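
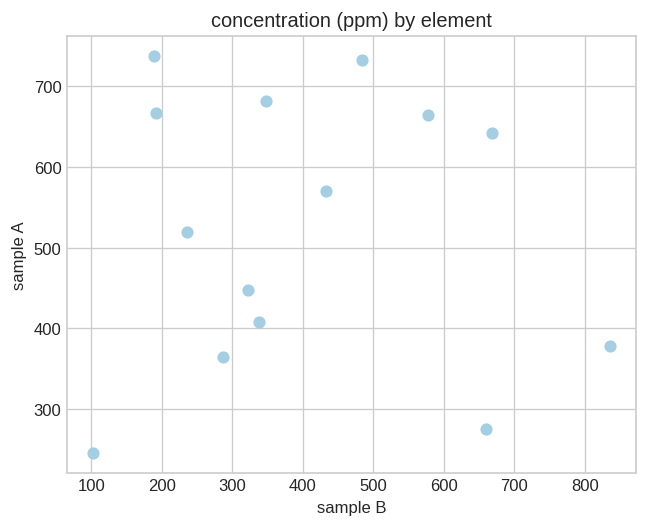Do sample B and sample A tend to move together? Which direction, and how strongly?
no clear correlation

Points are roughly uncorrelated; weak (|r| ≈ 0.0).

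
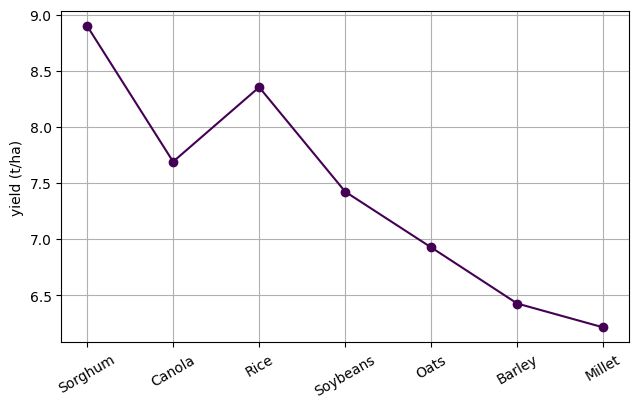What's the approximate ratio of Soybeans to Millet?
Soybeans ≈ 7.5, Millet ≈ 6.0; 7.5/6.0 ≈ 1.25.

≈ 1.25×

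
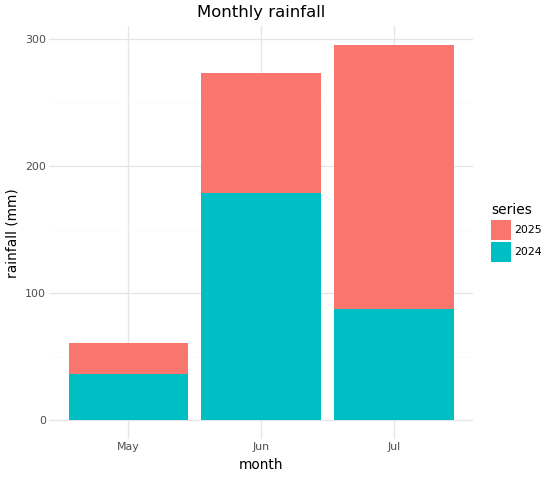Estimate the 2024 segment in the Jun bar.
2024 top ≈ 175, bottom ≈ 0; segment ≈ 175.

≈ 175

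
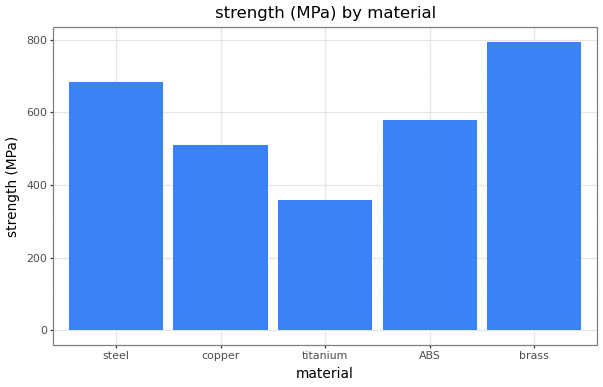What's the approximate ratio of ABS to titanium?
ABS ≈ 600, titanium ≈ 400; 600/400 ≈ 1.5.

≈ 1.5×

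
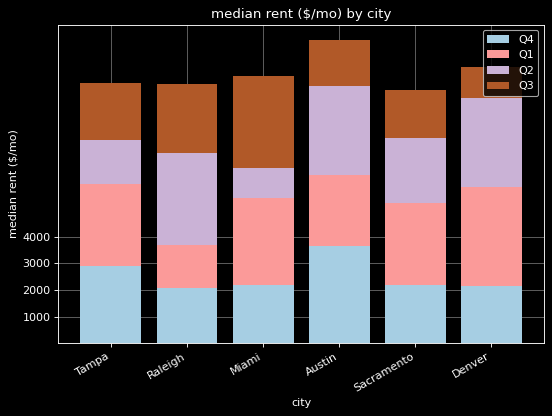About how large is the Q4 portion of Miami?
≈ 2000

Q4 top ≈ 2000, bottom ≈ 0; segment ≈ 2000.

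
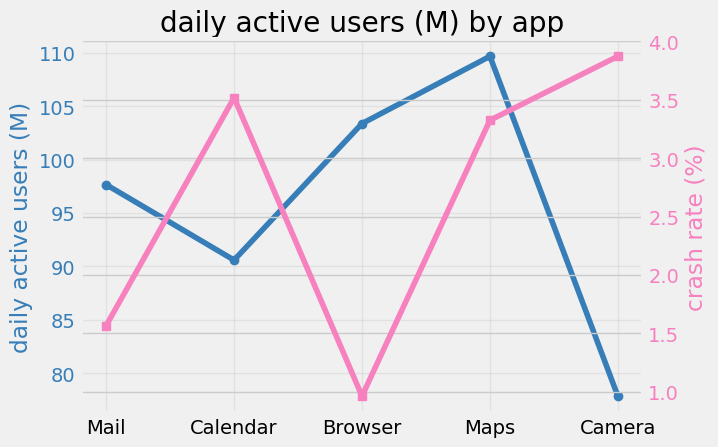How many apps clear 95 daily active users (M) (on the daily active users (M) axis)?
Above 95: Mail, Browser, Maps.

3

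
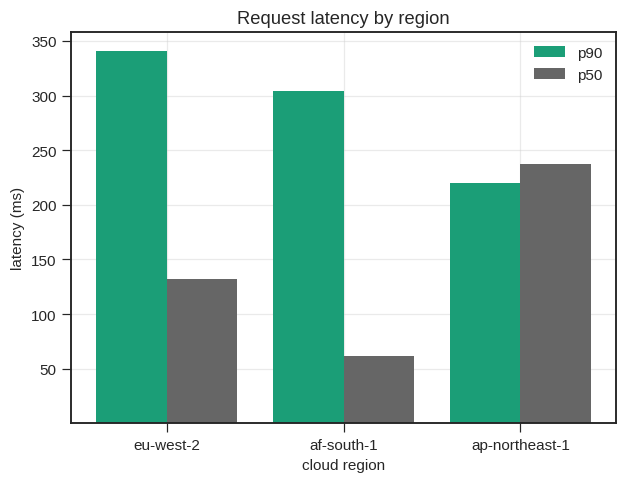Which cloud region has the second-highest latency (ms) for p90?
af-south-1

Top 3 for p90: eu-west-2 ≈ 350, af-south-1 ≈ 300, ap-northeast-1 ≈ 200.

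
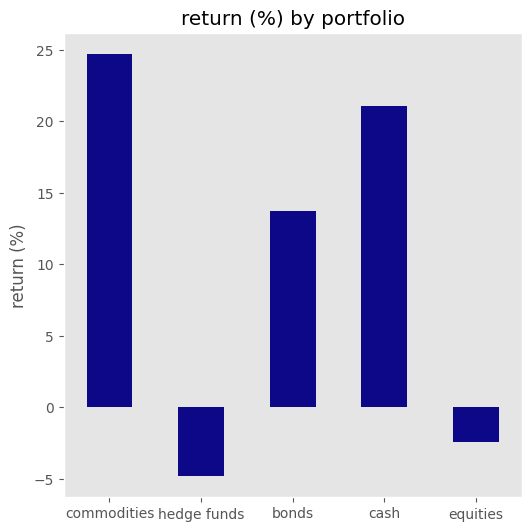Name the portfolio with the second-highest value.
cash

Top 3: commodities ≈ 25, cash ≈ 20, bonds ≈ 15.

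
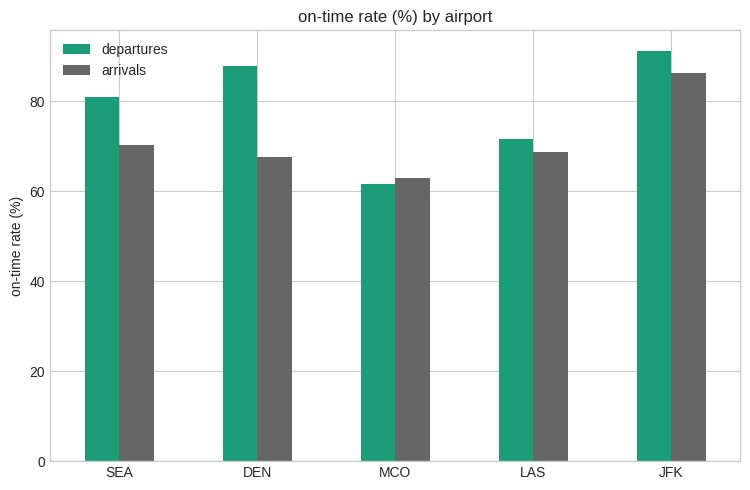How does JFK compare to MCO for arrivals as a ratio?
JFK ≈ 90, MCO ≈ 60; 90/60 ≈ 1.5.

≈ 1.5×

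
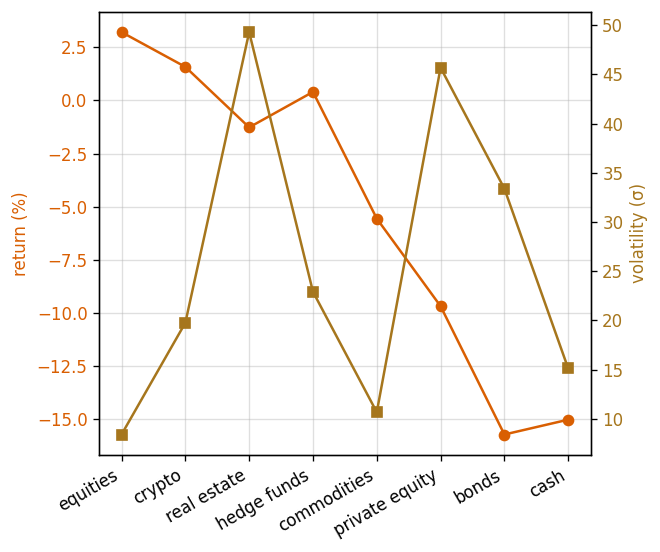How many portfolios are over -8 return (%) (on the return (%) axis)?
5

Above -8: equities, crypto, real estate, hedge funds, commodities.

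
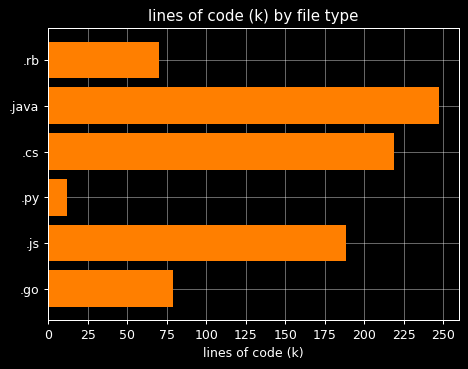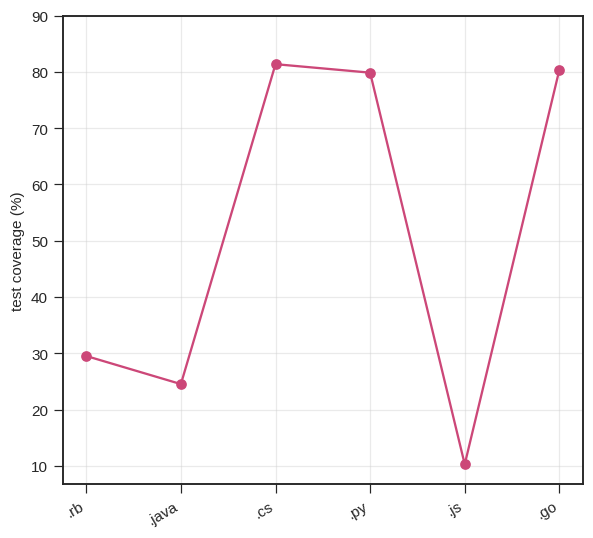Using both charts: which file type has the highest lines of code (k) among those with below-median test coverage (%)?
.java

Chart 2 median test coverage (%) ≈ 50; below-median file types: .rb, .java, .js. Among those, .java has the highest lines of code (k) (≈ 250).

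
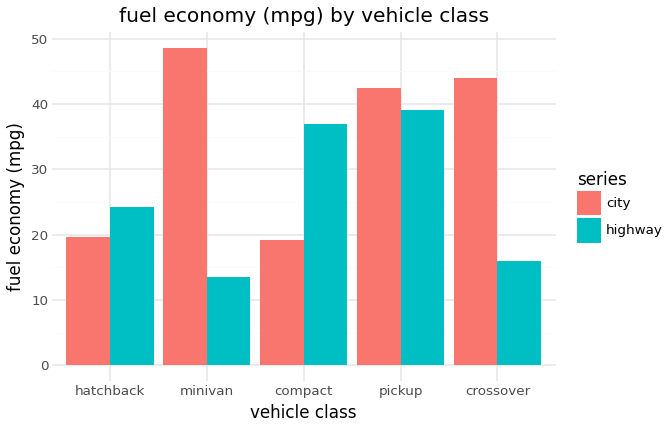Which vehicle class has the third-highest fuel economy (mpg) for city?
pickup

Top 4 for city: minivan ≈ 50, crossover ≈ 45, pickup ≈ 40, hatchback ≈ 20.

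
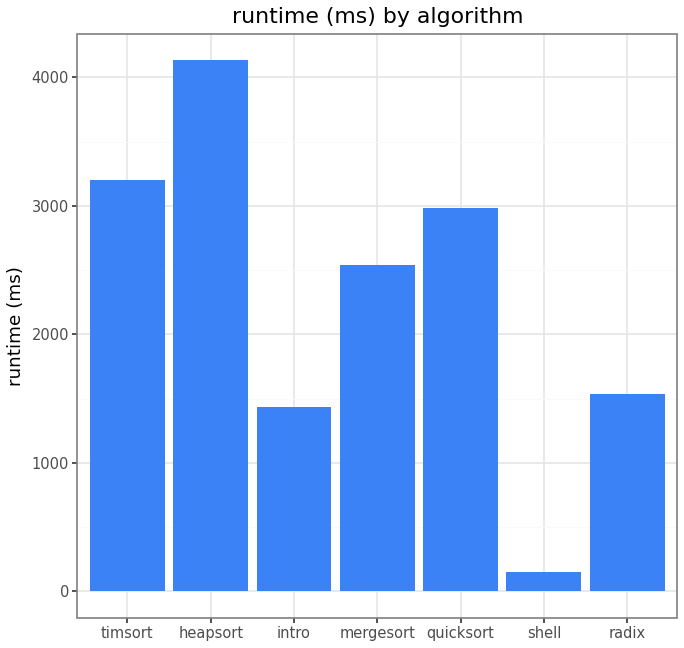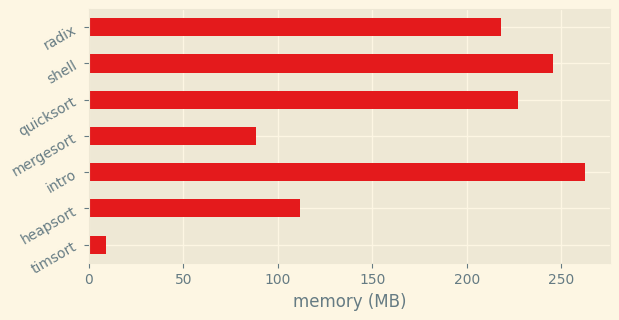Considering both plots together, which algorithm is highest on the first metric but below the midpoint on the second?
Chart 2 median memory (MB) ≈ 225; below-median algorithms: timsort, heapsort, mergesort. Among those, heapsort has the highest runtime (ms) (≈ 4000).

heapsort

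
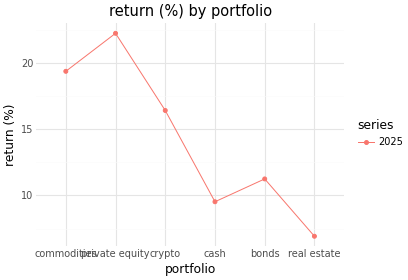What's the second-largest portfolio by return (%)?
Top 3: private equity ≈ 22, commodities ≈ 20, crypto ≈ 16.

commodities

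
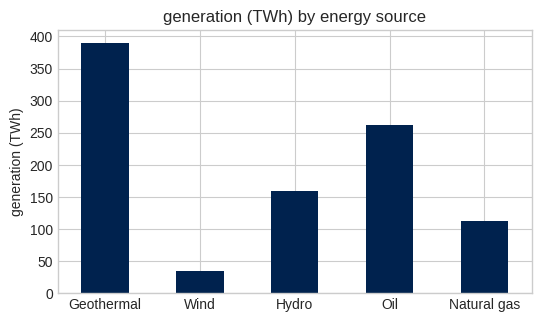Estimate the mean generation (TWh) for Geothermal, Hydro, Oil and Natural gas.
(400 + 150 + 250 + 100) / 4 ≈ 225.

≈ 225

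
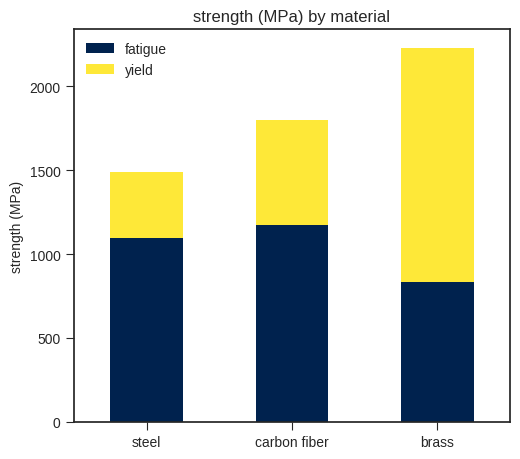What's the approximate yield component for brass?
yield top ≈ 2200, bottom ≈ 800; segment ≈ 1400.

≈ 1400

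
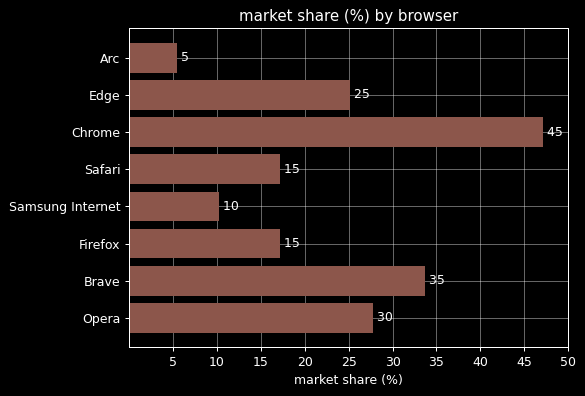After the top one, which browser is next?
Top 3: Chrome ≈ 45, Brave ≈ 35, Opera ≈ 30.

Brave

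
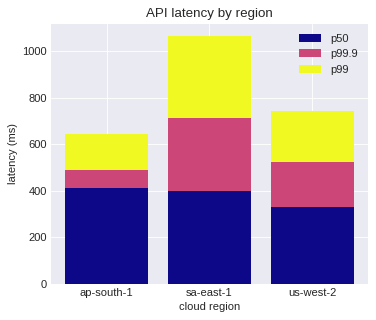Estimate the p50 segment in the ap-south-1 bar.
≈ 400

p50 top ≈ 400, bottom ≈ 0; segment ≈ 400.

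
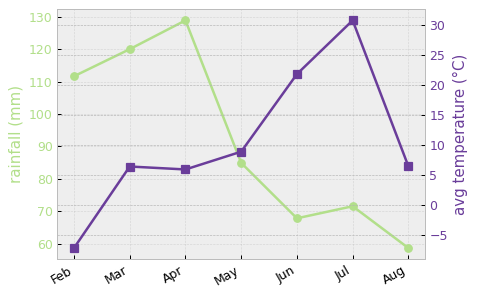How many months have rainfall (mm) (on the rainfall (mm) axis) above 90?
3

Above 90: Feb, Mar, Apr.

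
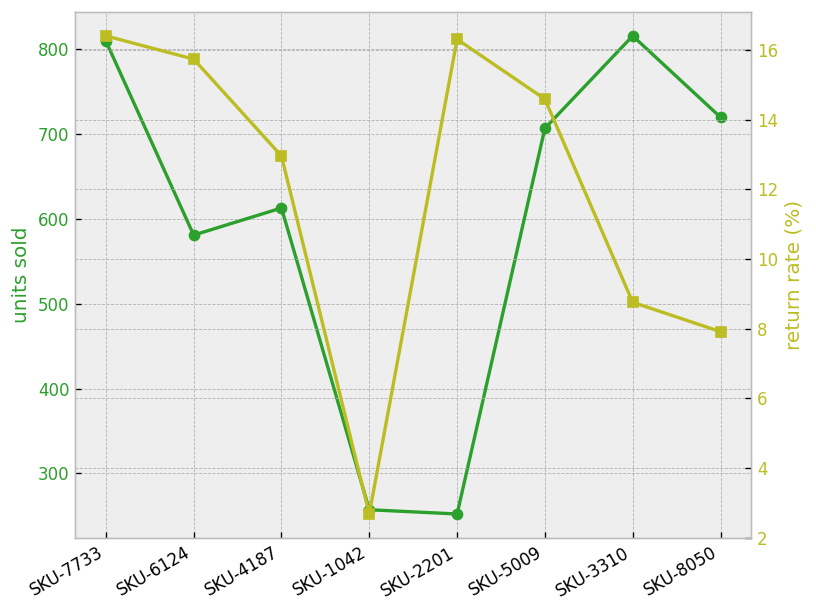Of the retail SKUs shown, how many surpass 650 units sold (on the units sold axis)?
4

Above 650: SKU-7733, SKU-5009, SKU-3310, SKU-8050.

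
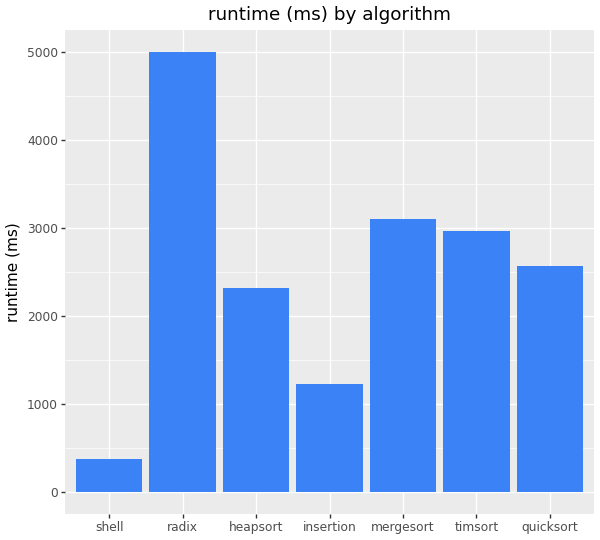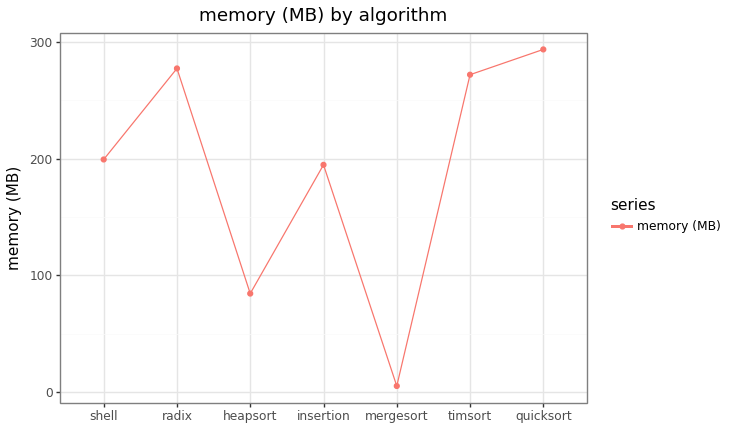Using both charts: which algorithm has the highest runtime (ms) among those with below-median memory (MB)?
mergesort

Chart 2 median memory (MB) ≈ 200; below-median algorithms: heapsort, insertion, mergesort. Among those, mergesort has the highest runtime (ms) (≈ 3000).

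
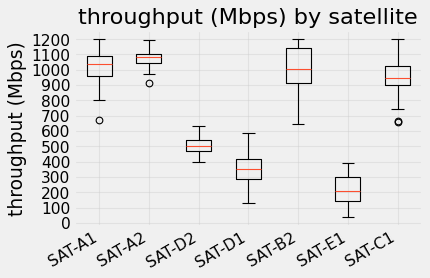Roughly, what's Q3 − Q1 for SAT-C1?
≈ 100

Q3 ≈ 1000, Q1 ≈ 900; IQR ≈ 100.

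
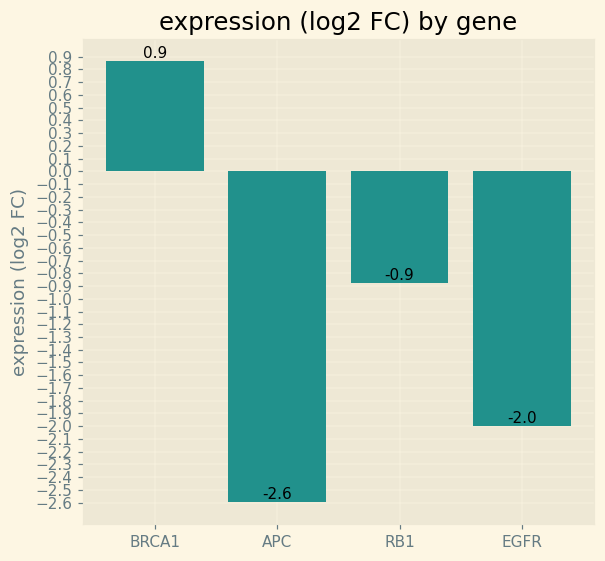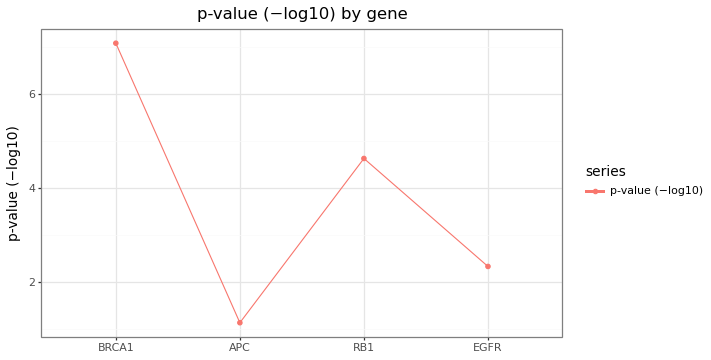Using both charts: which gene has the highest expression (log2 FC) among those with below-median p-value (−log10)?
EGFR

Chart 2 median p-value (−log10) ≈ 3; below-median genes: APC, EGFR. Among those, EGFR has the highest expression (log2 FC) (≈ -2).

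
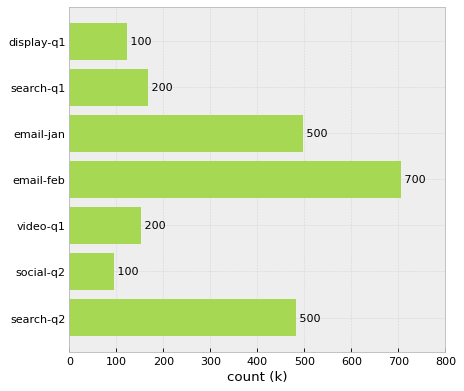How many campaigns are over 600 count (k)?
Above 600: email-feb.

1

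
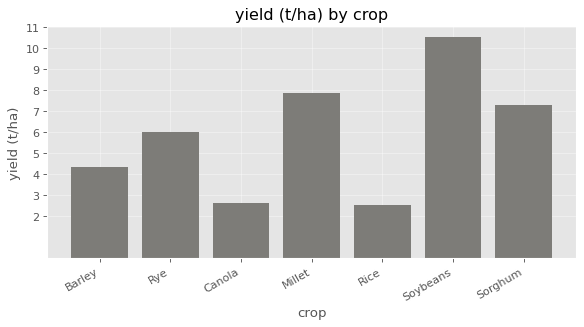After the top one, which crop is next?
Top 3: Soybeans ≈ 11, Millet ≈ 8, Sorghum ≈ 7.

Millet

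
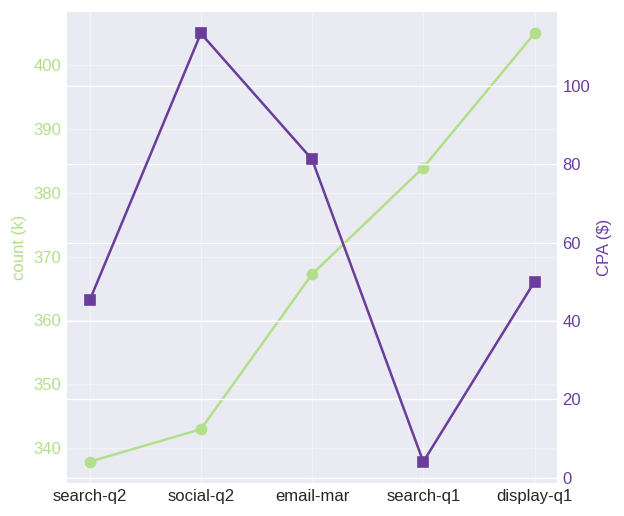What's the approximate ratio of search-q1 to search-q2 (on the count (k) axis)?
≈ 1.12×

search-q1 ≈ 380, search-q2 ≈ 340; 380/340 ≈ 1.12.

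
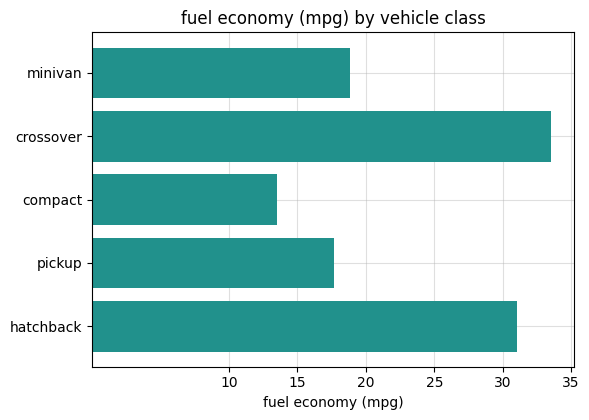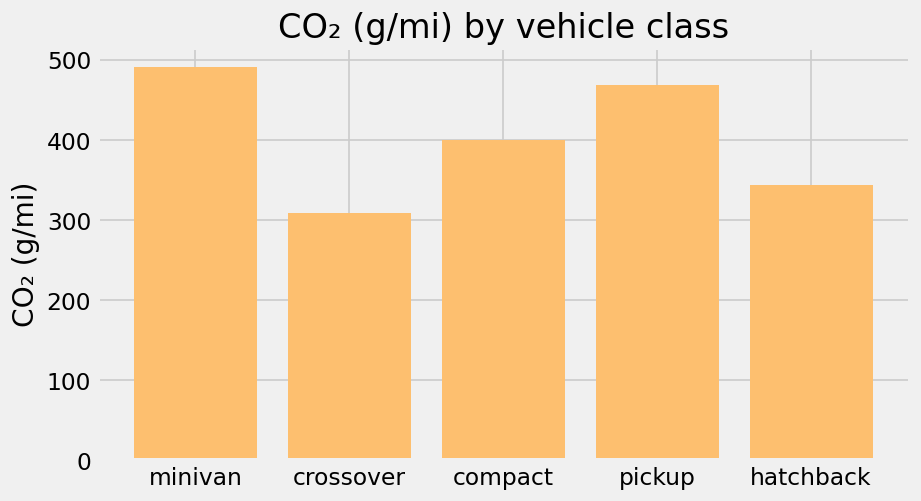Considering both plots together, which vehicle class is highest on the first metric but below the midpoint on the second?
Chart 2 median CO₂ (g/mi) ≈ 400; below-median vehicle classes: crossover, hatchback. Among those, crossover has the highest fuel economy (mpg) (≈ 35).

crossover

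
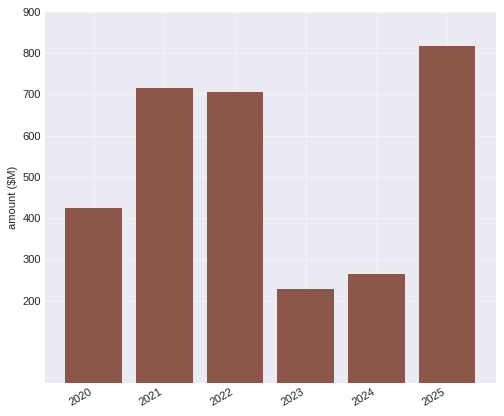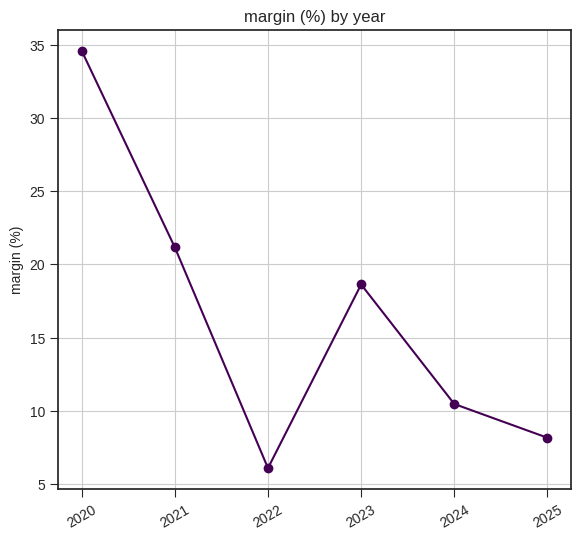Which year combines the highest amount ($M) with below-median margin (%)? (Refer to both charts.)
2025

Chart 2 median margin (%) ≈ 15; below-median years: 2022, 2024, 2025. Among those, 2025 has the highest amount ($M) (≈ 800).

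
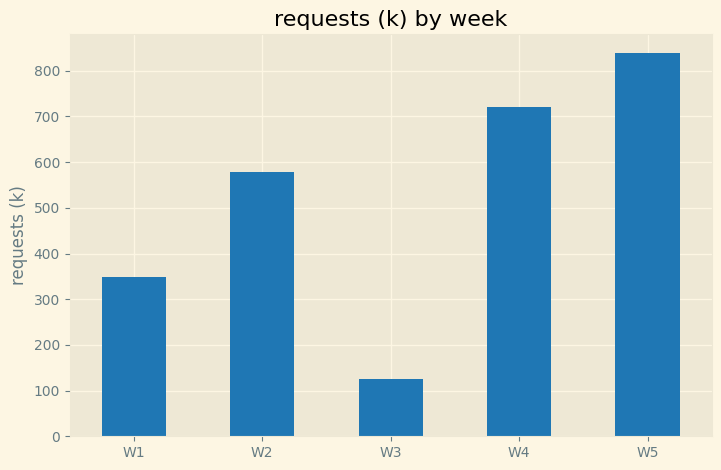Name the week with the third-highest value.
Top 4: W5 ≈ 800, W4 ≈ 700, W2 ≈ 600, W1 ≈ 300.

W2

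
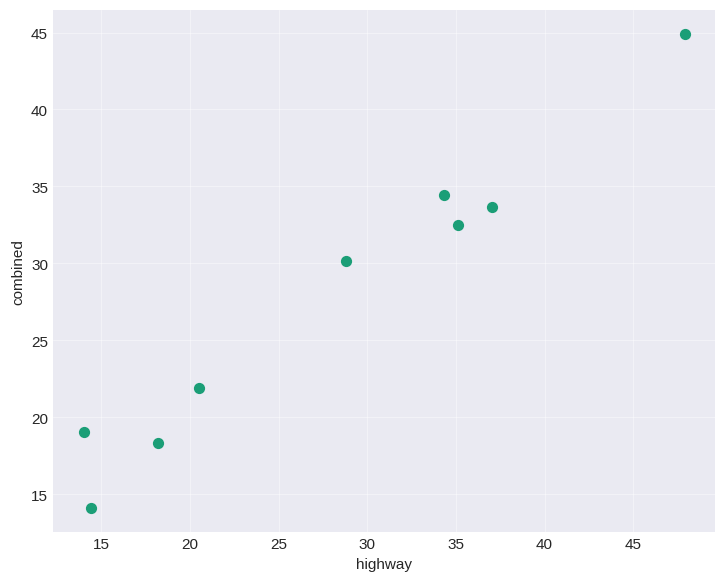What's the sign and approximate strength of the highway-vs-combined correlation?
positive, strong

Points are positively correlated; strong (|r| ≈ 1.0).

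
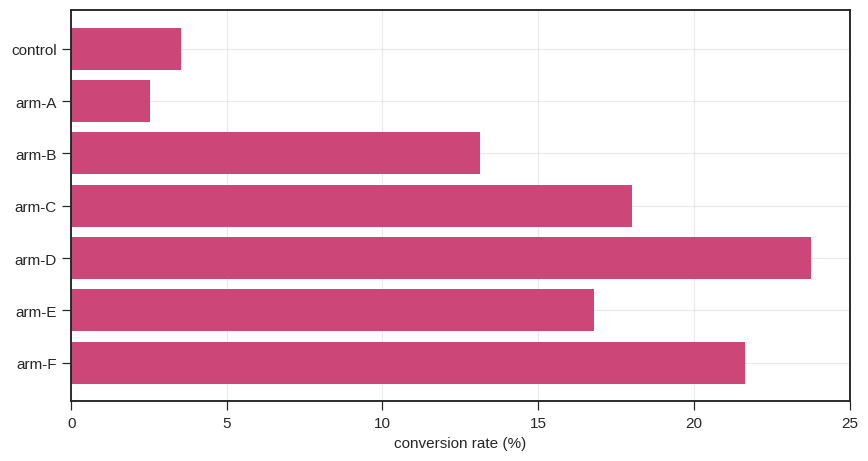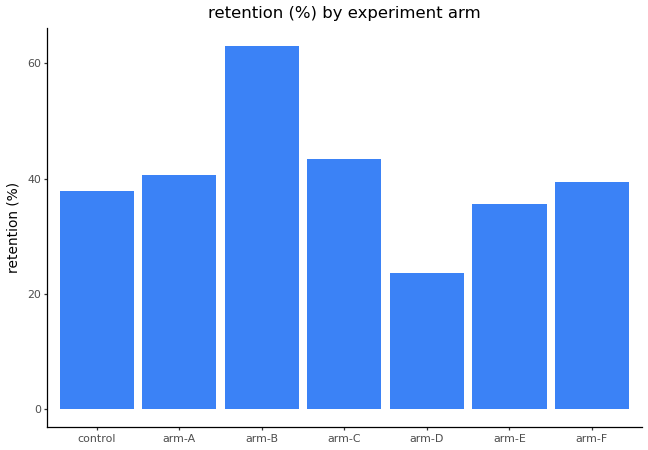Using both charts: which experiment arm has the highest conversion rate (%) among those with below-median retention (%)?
arm-D

Chart 2 median retention (%) ≈ 40; below-median experiment arms: control, arm-D, arm-E. Among those, arm-D has the highest conversion rate (%) (≈ 25).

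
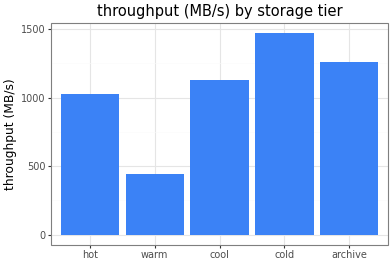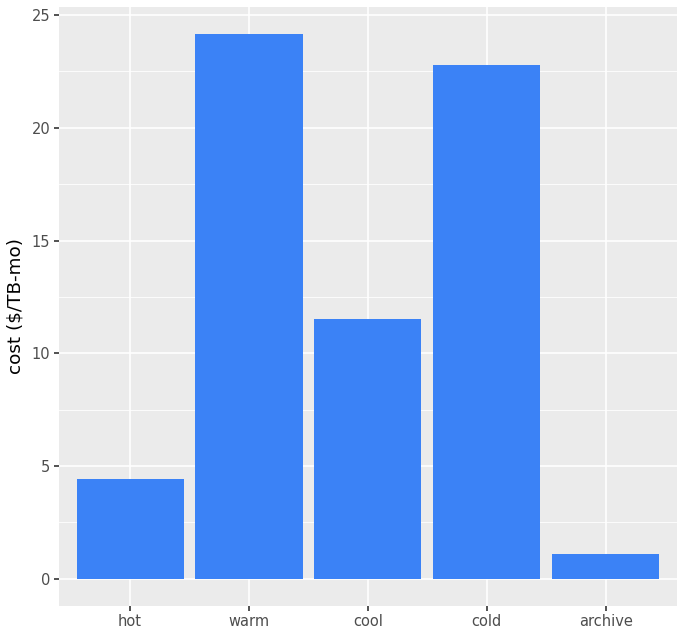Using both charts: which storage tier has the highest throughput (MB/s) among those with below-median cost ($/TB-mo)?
Chart 2 median cost ($/TB-mo) ≈ 10; below-median storage tiers: hot, archive. Among those, archive has the highest throughput (MB/s) (≈ 1200).

archive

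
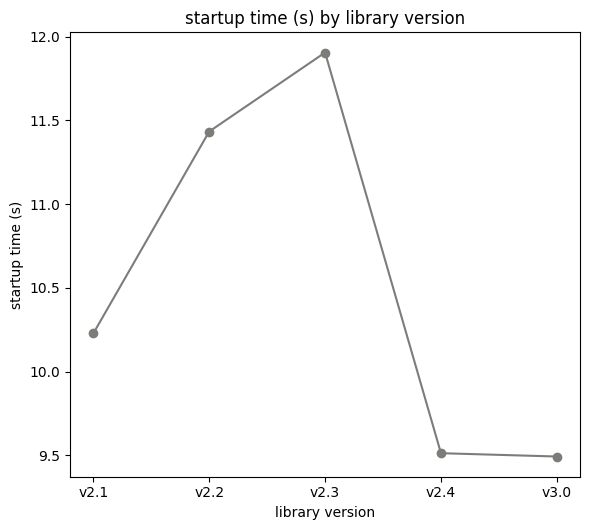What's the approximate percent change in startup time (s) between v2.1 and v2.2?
≈ +15%

v2.1 ≈ 10.0, v2.2 ≈ 11.5; (11.5 − 10.0) / 10.0 ≈ +15%.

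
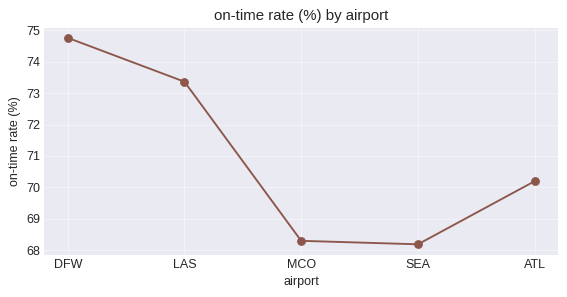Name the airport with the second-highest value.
Top 3: DFW ≈ 75, LAS ≈ 73, ATL ≈ 70.

LAS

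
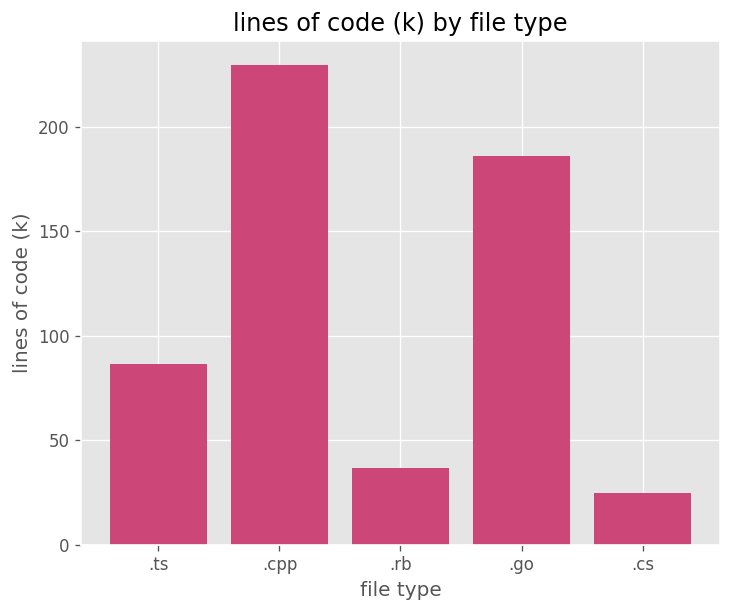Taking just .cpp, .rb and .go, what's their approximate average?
≈ 147

(220 + 40 + 180) / 3 ≈ 147.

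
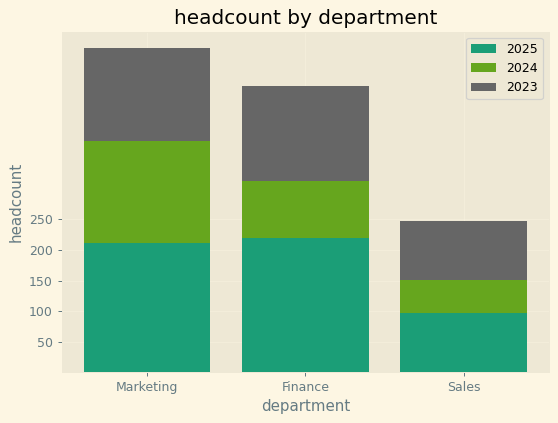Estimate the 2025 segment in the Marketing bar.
2025 top ≈ 200, bottom ≈ 0; segment ≈ 200.

≈ 200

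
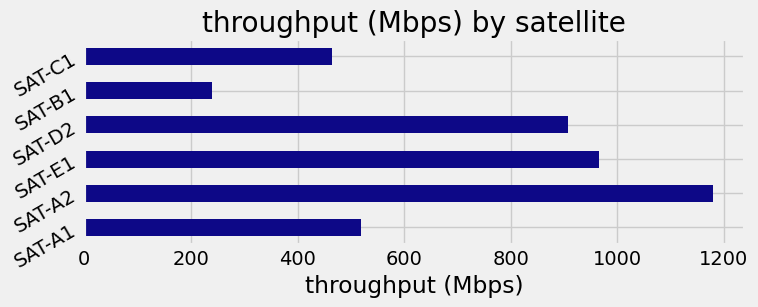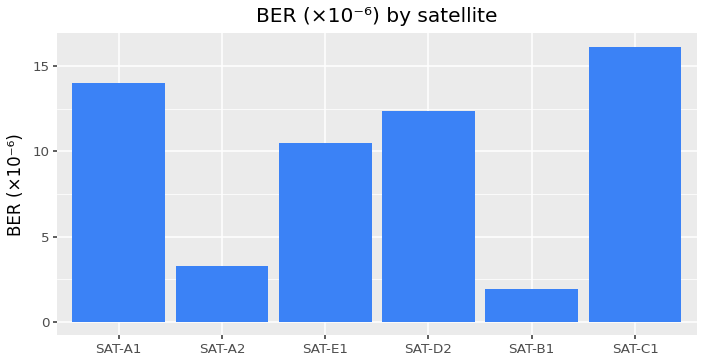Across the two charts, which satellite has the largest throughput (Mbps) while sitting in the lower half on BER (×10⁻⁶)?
SAT-A2

Chart 2 median BER (×10⁻⁶) ≈ 12; below-median satellites: SAT-A2, SAT-E1, SAT-B1. Among those, SAT-A2 has the highest throughput (Mbps) (≈ 1200).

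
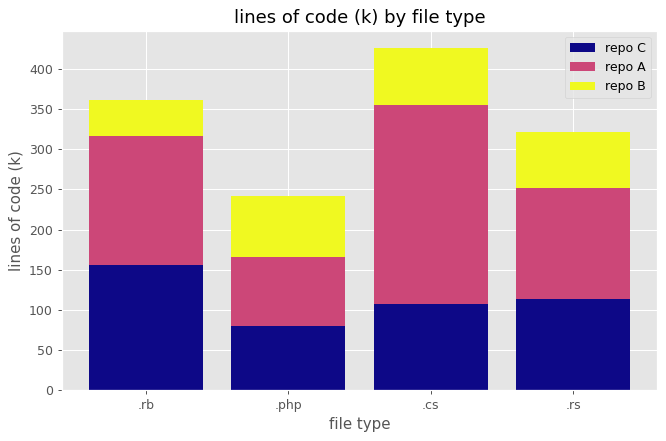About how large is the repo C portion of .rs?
repo C top ≈ 100, bottom ≈ 0; segment ≈ 100.

≈ 100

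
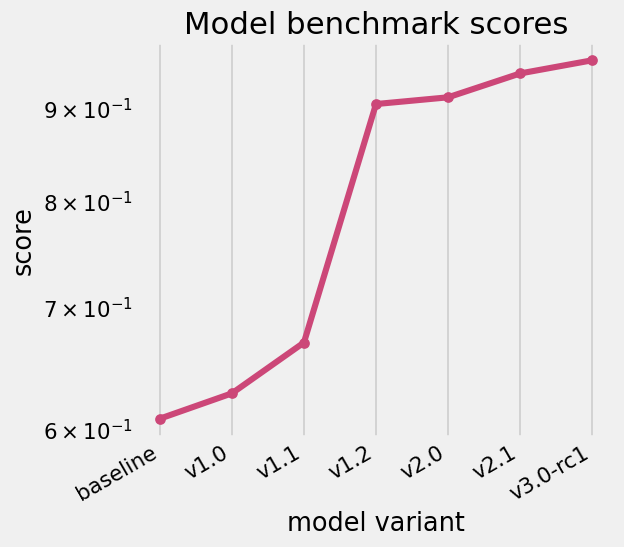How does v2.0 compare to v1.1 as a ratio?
≈ 1.38×

v2.0 ≈ 0.90, v1.1 ≈ 0.65; 0.90/0.65 ≈ 1.38.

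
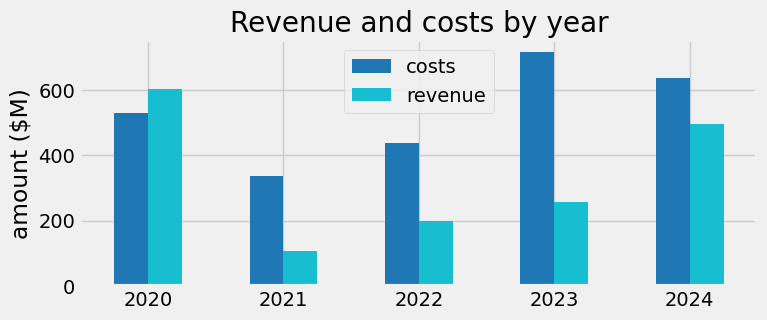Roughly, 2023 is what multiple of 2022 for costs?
≈ 1.75×

2023 ≈ 700, 2022 ≈ 400; 700/400 ≈ 1.75.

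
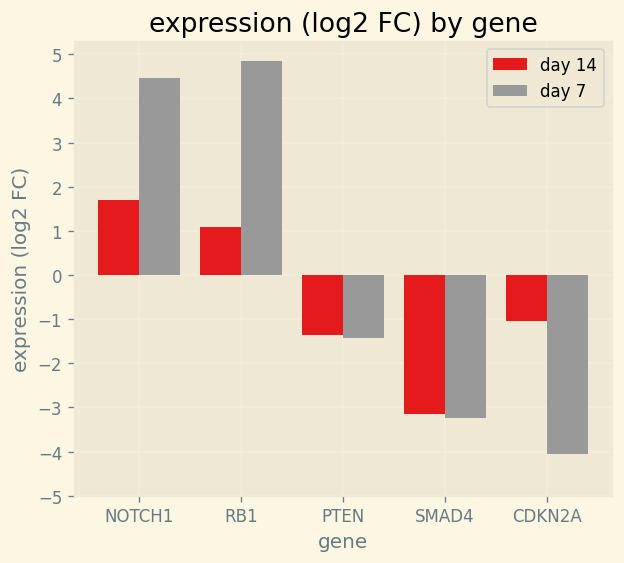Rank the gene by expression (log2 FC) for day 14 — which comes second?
RB1

Top 3 for day 14: NOTCH1 ≈ 2, RB1 ≈ 1, CDKN2A ≈ -1.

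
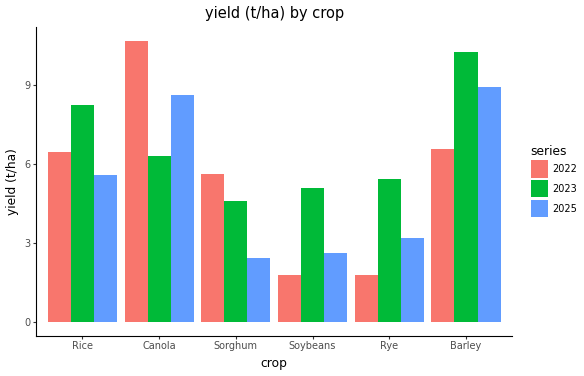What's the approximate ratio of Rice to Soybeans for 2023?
≈ 1.6×

Rice ≈ 8, Soybeans ≈ 5; 8/5 ≈ 1.6.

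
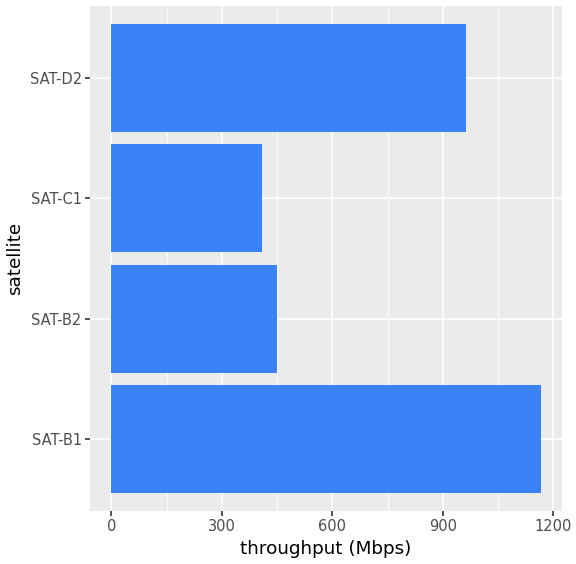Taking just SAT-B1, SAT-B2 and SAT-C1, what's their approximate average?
≈ 667

(1200 + 400 + 400) / 3 ≈ 667.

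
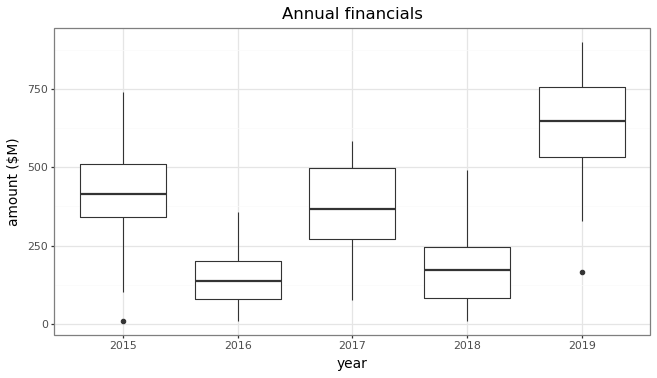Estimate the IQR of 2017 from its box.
Q3 ≈ 500, Q1 ≈ 250; IQR ≈ 250.

≈ 250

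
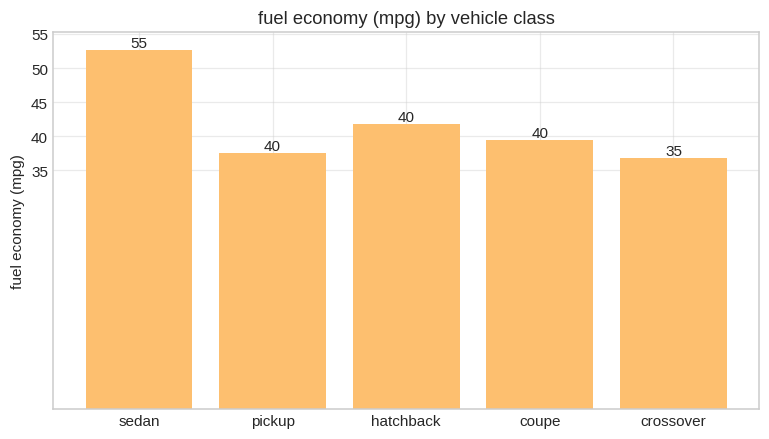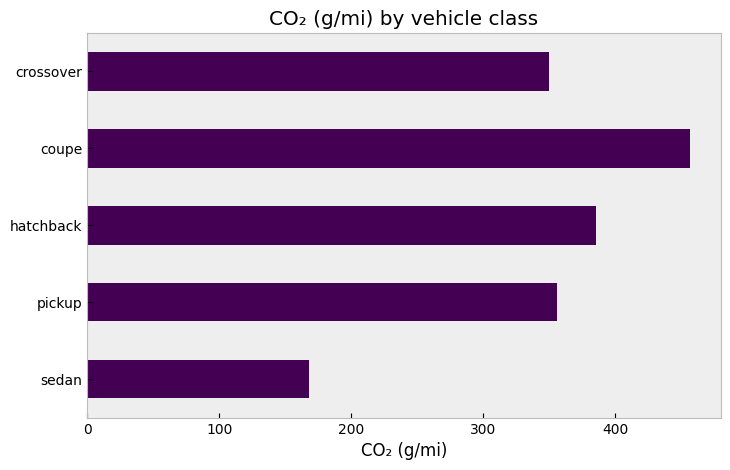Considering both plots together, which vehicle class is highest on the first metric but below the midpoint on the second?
sedan

Chart 2 median CO₂ (g/mi) ≈ 350; below-median vehicle classes: sedan, crossover. Among those, sedan has the highest fuel economy (mpg) (≈ 55).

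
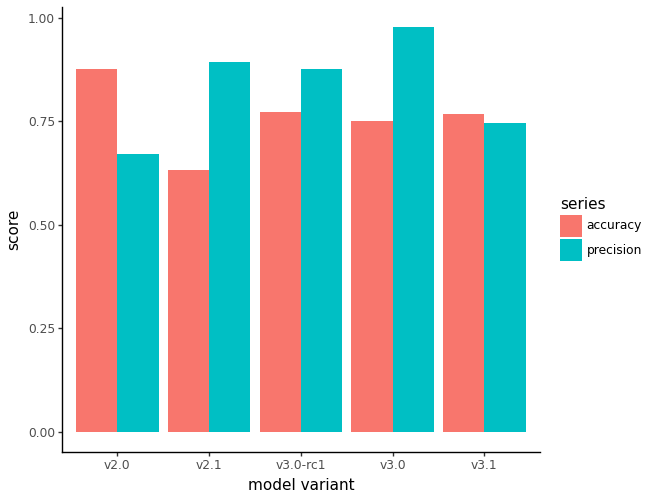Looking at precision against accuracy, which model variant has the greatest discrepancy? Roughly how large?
v2.1: precision ≈ 0.9, accuracy ≈ 0.6 → gap ≈ 0.3. Next-largest (v3.0) is only ≈ 0.2.

v2.1, ≈ 0.3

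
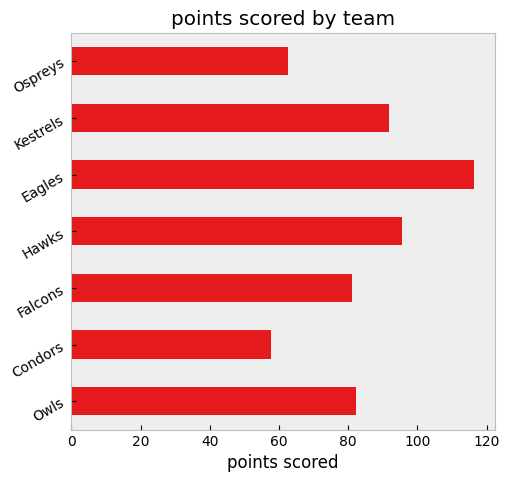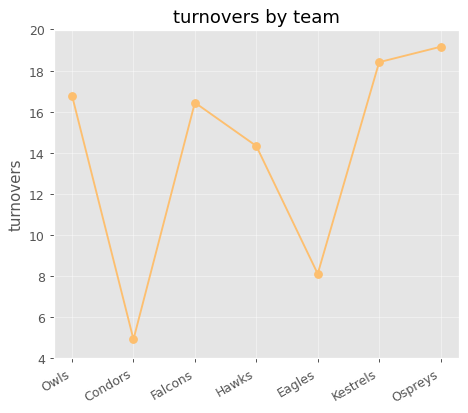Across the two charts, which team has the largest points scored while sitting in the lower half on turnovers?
Chart 2 median turnovers ≈ 16; below-median teams: Condors, Hawks, Eagles. Among those, Eagles has the highest points scored (≈ 120).

Eagles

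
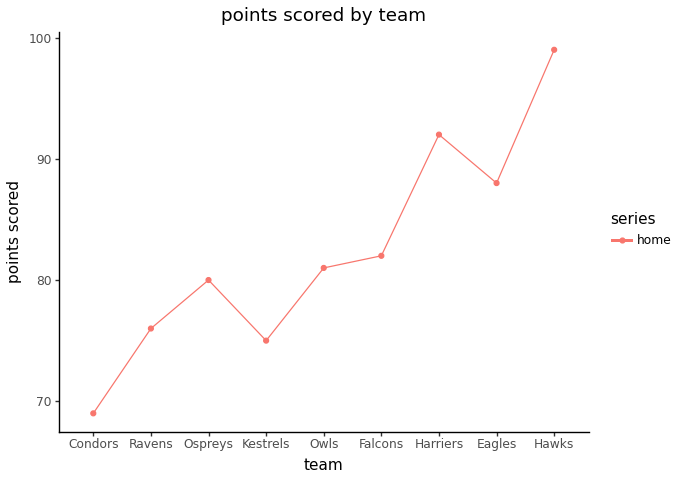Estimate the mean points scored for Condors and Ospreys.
≈ 75

(70 + 80) / 2 ≈ 75.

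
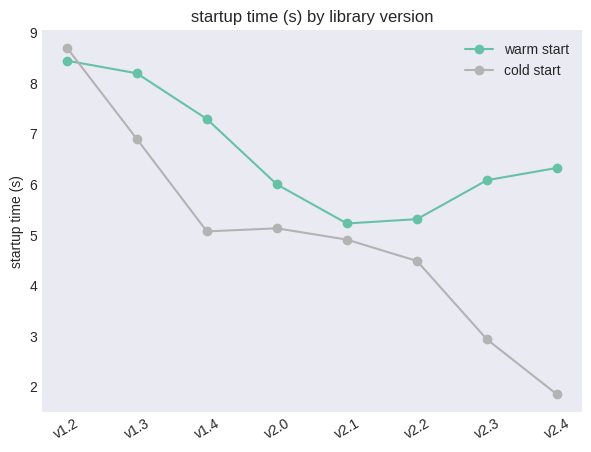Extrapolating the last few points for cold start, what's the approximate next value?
Last three: 4, 3, 2 → slope ≈ -1/step → next ≈ 1.

≈ 1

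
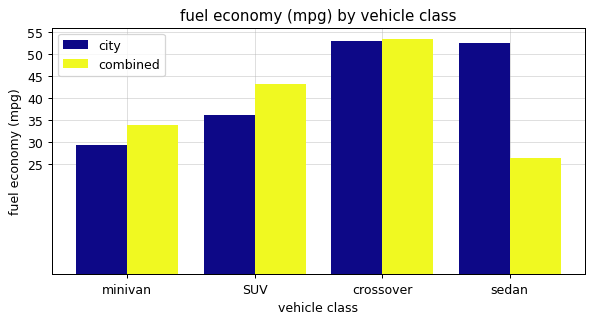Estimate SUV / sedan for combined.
≈ 1.8×

SUV ≈ 45, sedan ≈ 25; 45/25 ≈ 1.8.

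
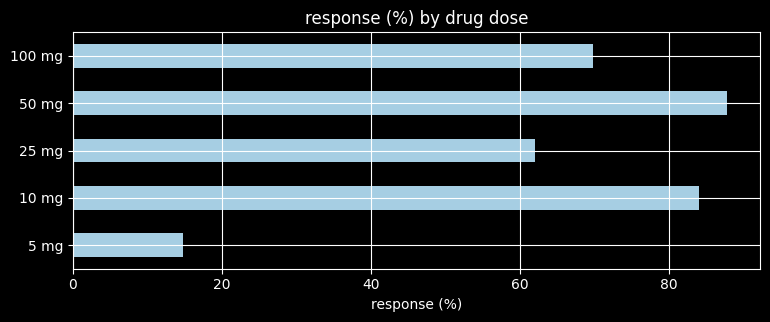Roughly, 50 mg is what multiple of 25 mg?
≈ 1.5×

50 mg ≈ 90, 25 mg ≈ 60; 90/60 ≈ 1.5.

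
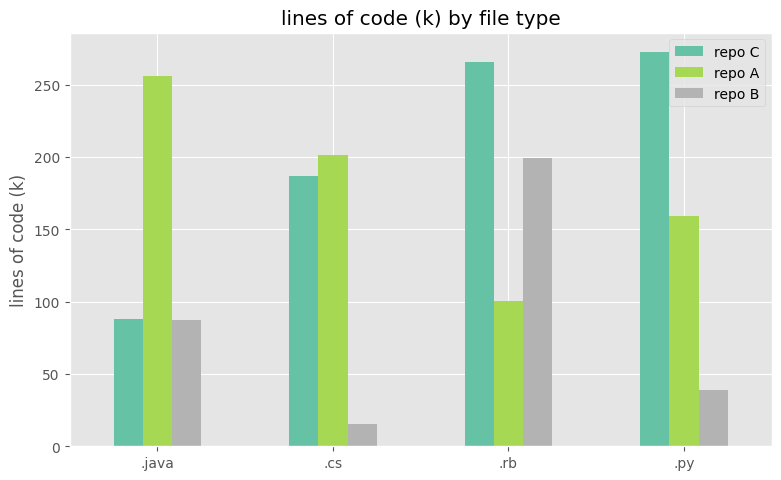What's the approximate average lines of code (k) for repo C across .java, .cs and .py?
(100 + 175 + 275) / 3 ≈ 183.

≈ 183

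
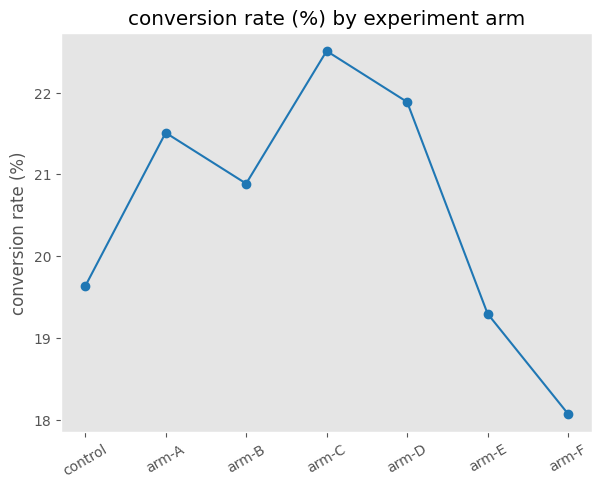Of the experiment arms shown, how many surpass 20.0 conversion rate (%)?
4

Above 20.0: arm-A, arm-B, arm-C, arm-D.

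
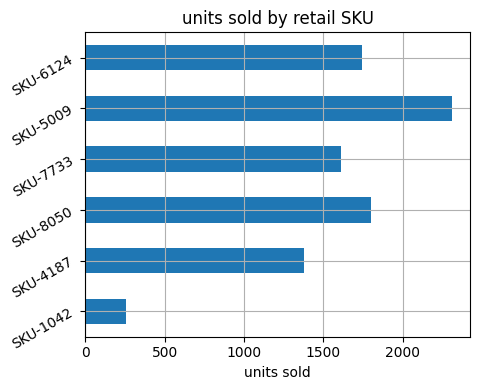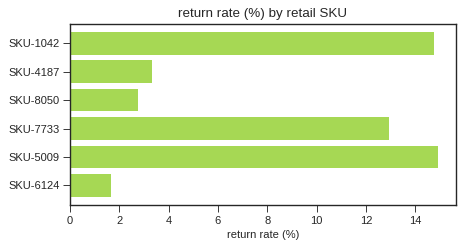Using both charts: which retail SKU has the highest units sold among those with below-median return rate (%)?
Chart 2 median return rate (%) ≈ 8; below-median retail SKUs: SKU-4187, SKU-8050, SKU-6124. Among those, SKU-8050 has the highest units sold (≈ 2000).

SKU-8050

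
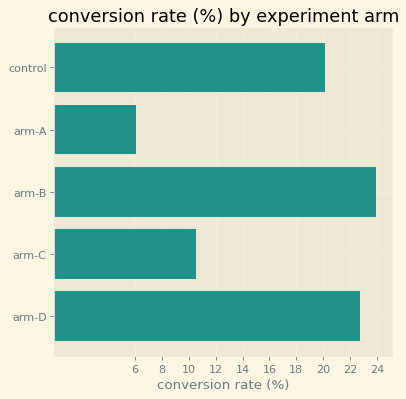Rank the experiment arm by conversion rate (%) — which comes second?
arm-D

Top 3: arm-B ≈ 24, arm-D ≈ 22, control ≈ 20.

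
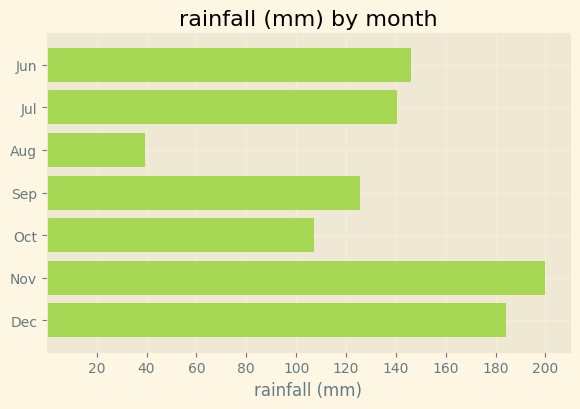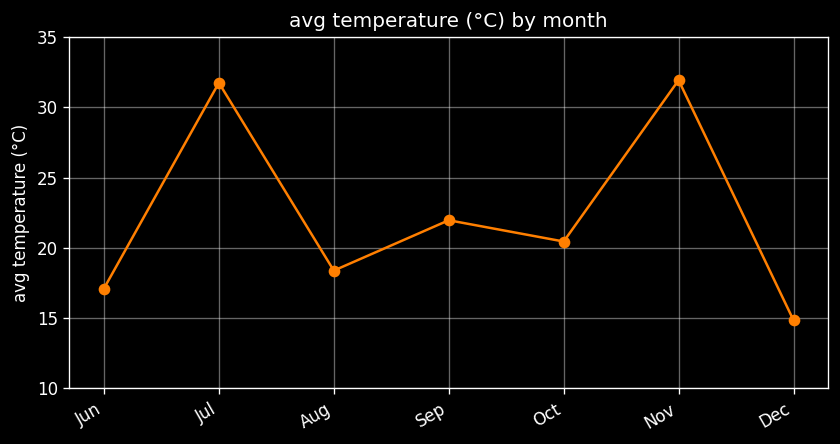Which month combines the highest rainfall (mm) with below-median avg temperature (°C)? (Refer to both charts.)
Dec

Chart 2 median avg temperature (°C) ≈ 20; below-median months: Jun, Aug, Dec. Among those, Dec has the highest rainfall (mm) (≈ 180).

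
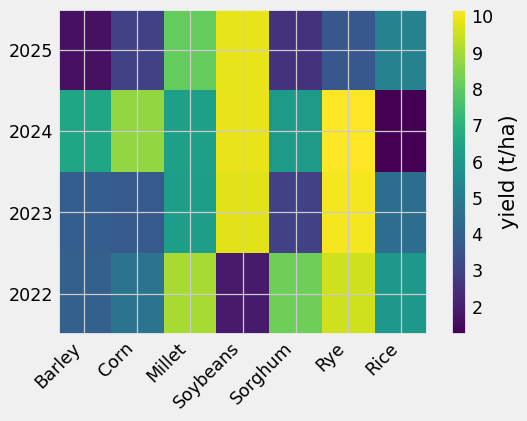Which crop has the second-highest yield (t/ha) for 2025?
Millet

Top 3 for 2025: Soybeans ≈ 10, Millet ≈ 8, Rice ≈ 5.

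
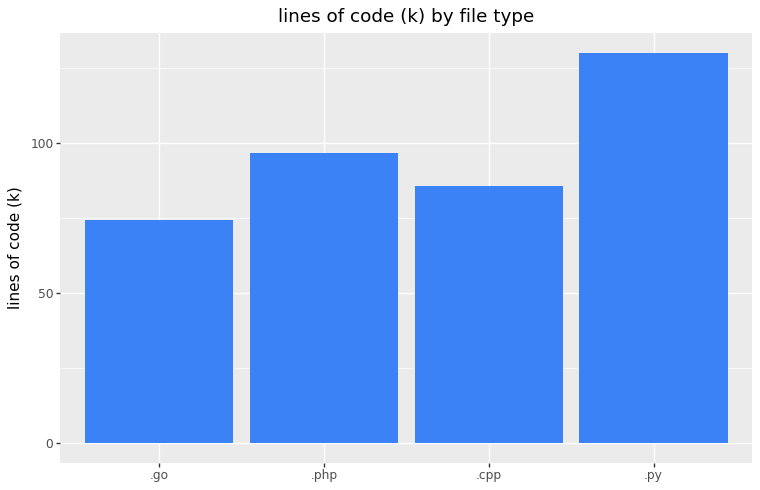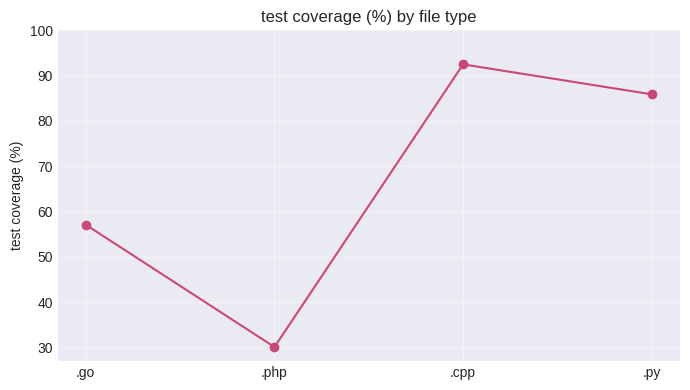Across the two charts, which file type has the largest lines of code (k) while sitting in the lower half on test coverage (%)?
Chart 2 median test coverage (%) ≈ 70; below-median file types: .go, .php. Among those, .php has the highest lines of code (k) (≈ 100).

.php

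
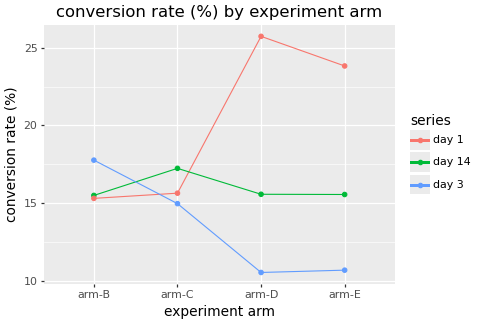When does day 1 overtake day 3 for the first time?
arm-C

arm-B: day 1 ≈ 16 vs day 3 ≈ 18 (not yet); arm-C: day 1 ≈ 16 vs day 3 ≈ 14 (first crossover).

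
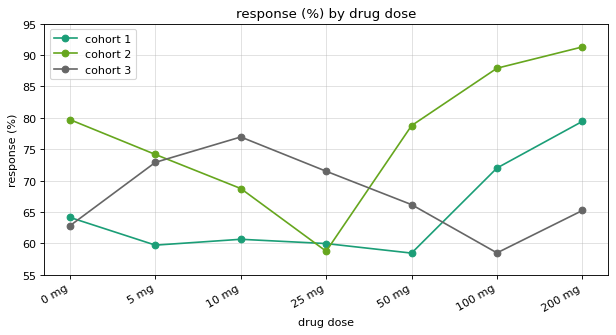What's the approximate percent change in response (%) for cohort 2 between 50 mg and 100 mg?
50 mg ≈ 80, 100 mg ≈ 90; (90 − 80) / 80 ≈ +12.5%.

≈ +12.5%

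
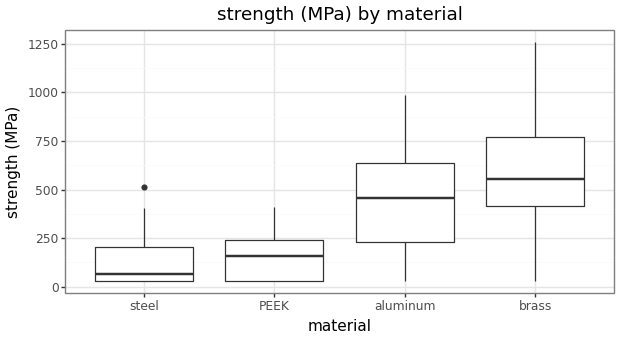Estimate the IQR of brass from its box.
≈ 350

Q3 ≈ 750, Q1 ≈ 400; IQR ≈ 350.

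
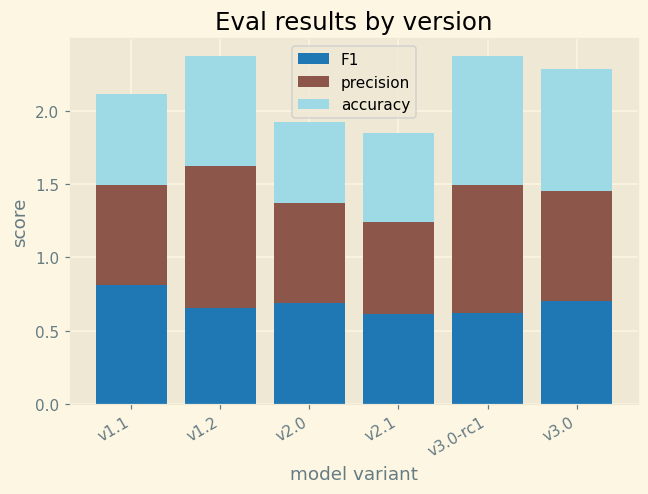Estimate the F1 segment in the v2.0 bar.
F1 top ≈ 0.6, bottom ≈ 0.0; segment ≈ 0.6.

≈ 0.6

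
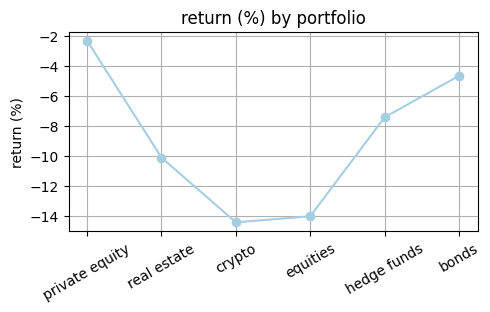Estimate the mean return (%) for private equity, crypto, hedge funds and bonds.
≈ -7

(-2 + -14 + -8 + -4) / 4 ≈ -7.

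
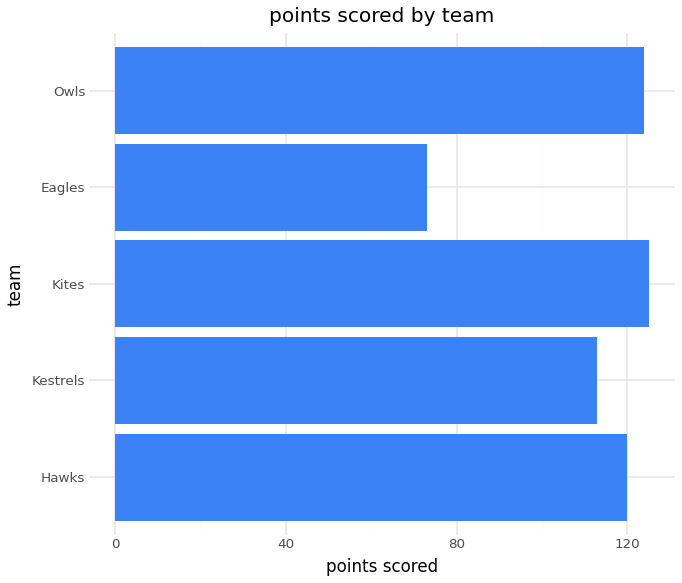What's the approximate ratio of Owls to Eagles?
Owls ≈ 120, Eagles ≈ 80; 120/80 ≈ 1.5.

≈ 1.5×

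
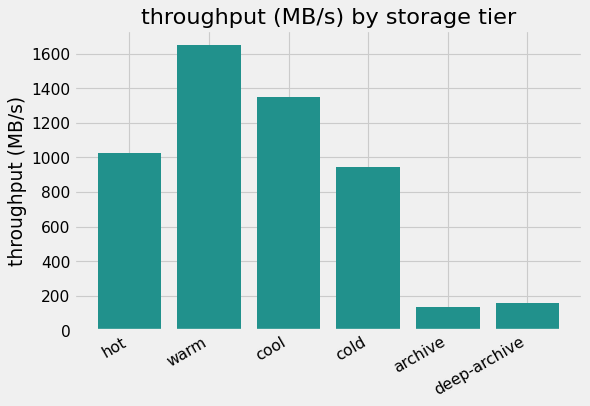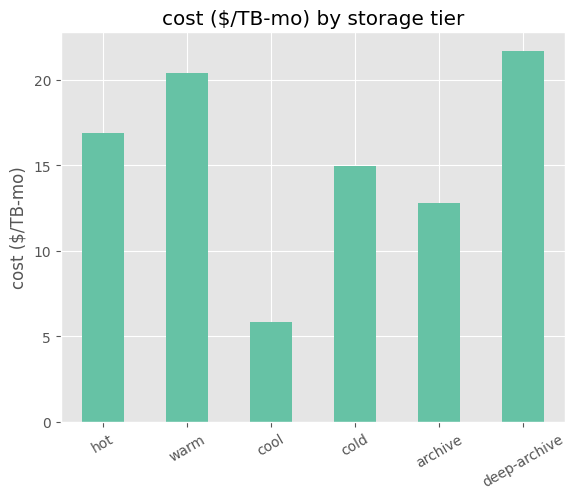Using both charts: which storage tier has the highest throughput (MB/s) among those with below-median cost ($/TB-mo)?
cool

Chart 2 median cost ($/TB-mo) ≈ 16; below-median storage tiers: cool, cold, archive. Among those, cool has the highest throughput (MB/s) (≈ 1400).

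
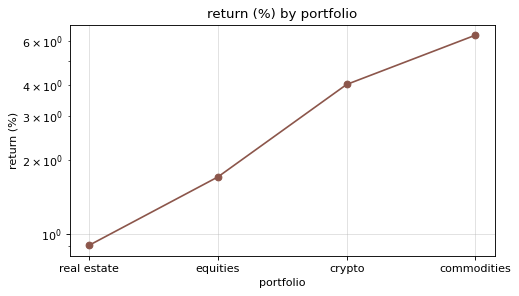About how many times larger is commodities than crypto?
commodities ≈ 6.5, crypto ≈ 4.0; 6.5/4.0 ≈ 1.62.

≈ 1.62×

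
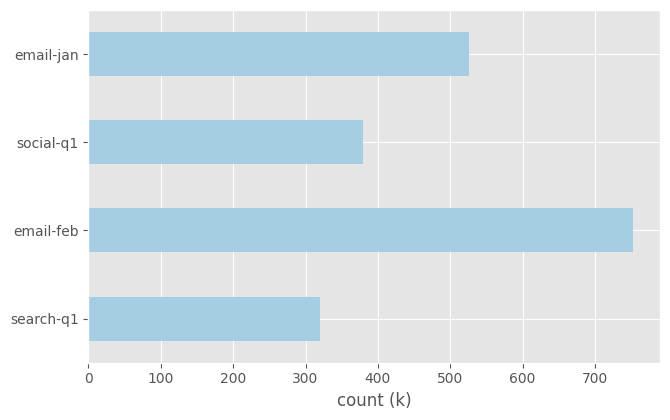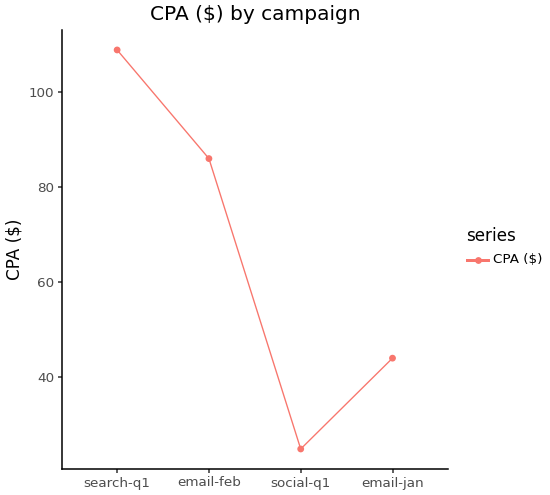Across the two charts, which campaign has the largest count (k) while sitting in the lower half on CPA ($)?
Chart 2 median CPA ($) ≈ 70; below-median campaigns: social-q1, email-jan. Among those, email-jan has the highest count (k) (≈ 500).

email-jan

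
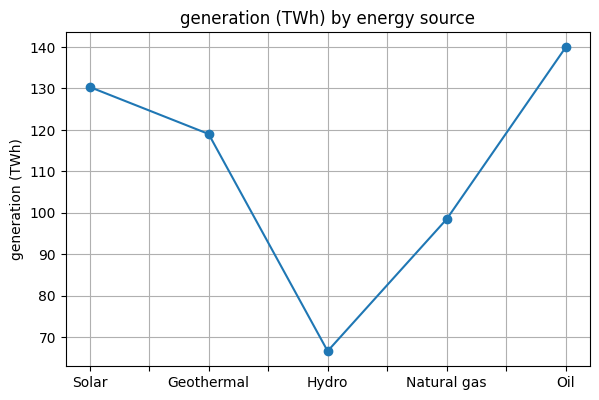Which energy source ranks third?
Top 4: Oil ≈ 140, Solar ≈ 130, Geothermal ≈ 120, Natural gas ≈ 100.

Geothermal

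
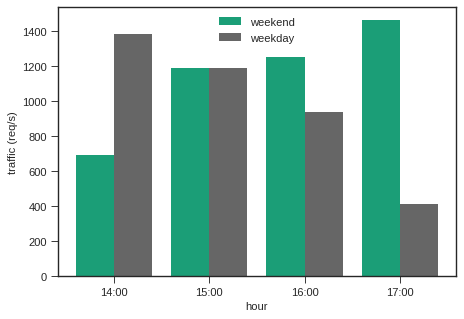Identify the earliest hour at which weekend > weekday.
15:00: weekend ≈ 1200 vs weekday ≈ 1200 (not yet); 16:00: weekend ≈ 1200 vs weekday ≈ 1000 (first crossover).

16:00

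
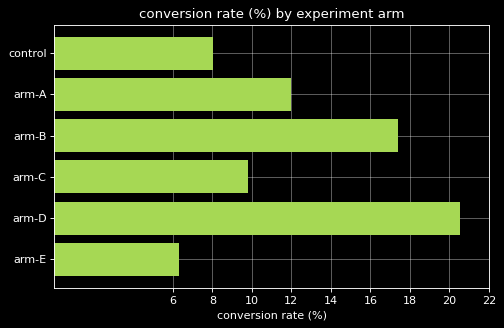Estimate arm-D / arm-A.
≈ 1.67×

arm-D ≈ 20, arm-A ≈ 12; 20/12 ≈ 1.67.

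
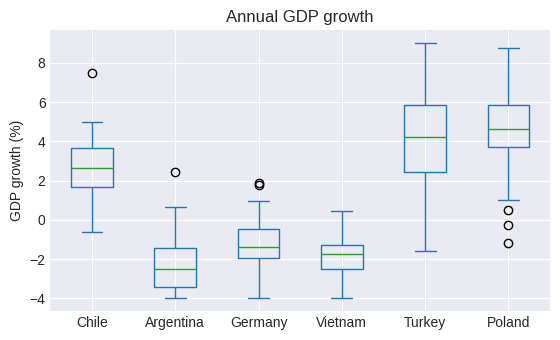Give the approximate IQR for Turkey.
≈ 4

Q3 ≈ 6, Q1 ≈ 2; IQR ≈ 4.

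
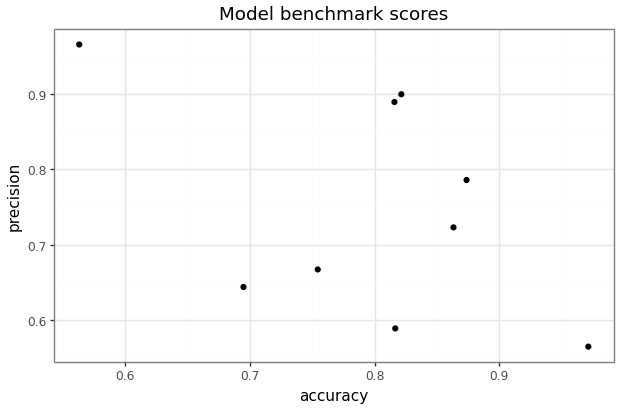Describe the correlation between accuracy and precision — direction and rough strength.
Points are negatively correlated; moderate (|r| ≈ 0.5).

negative, moderate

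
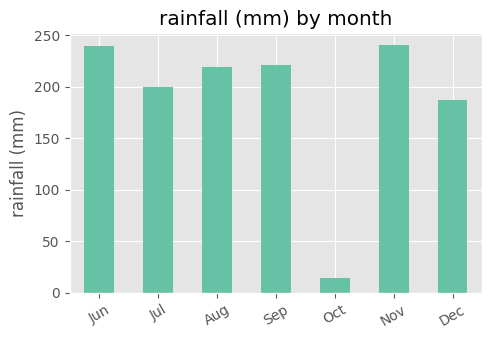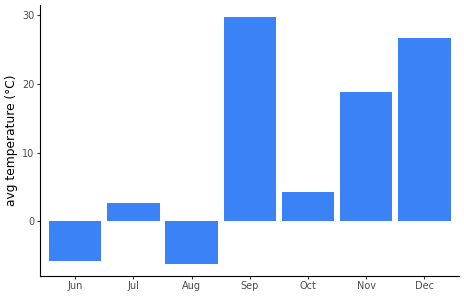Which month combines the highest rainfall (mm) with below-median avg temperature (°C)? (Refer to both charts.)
Jun

Chart 2 median avg temperature (°C) ≈ 5; below-median months: Jun, Jul, Aug. Among those, Jun has the highest rainfall (mm) (≈ 250).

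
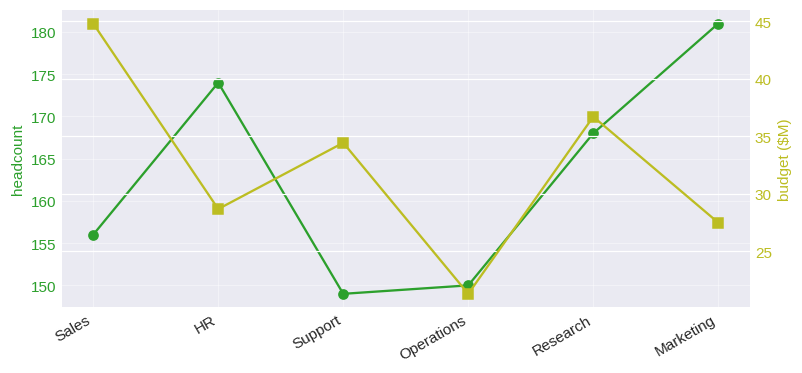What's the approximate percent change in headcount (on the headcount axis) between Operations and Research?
Operations ≈ 150, Research ≈ 170; (170 − 150) / 150 ≈ +13.3%.

≈ +13.3%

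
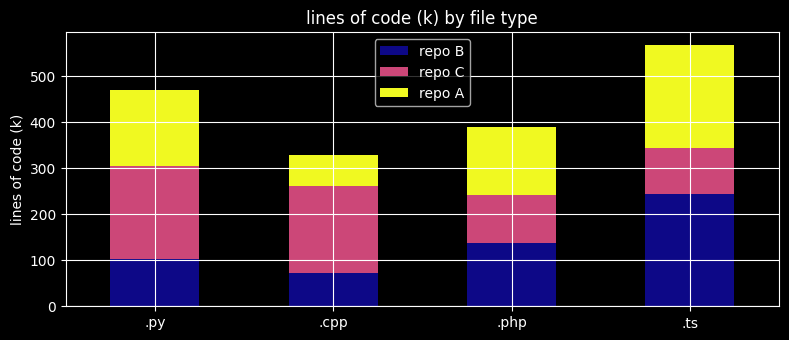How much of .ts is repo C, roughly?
repo C top ≈ 350, bottom ≈ 250; segment ≈ 100.

≈ 100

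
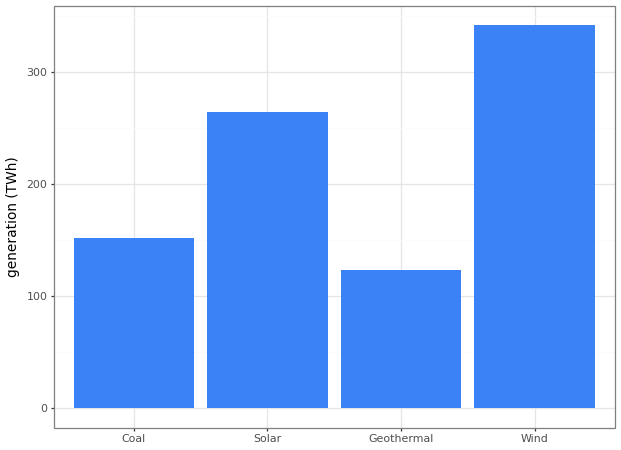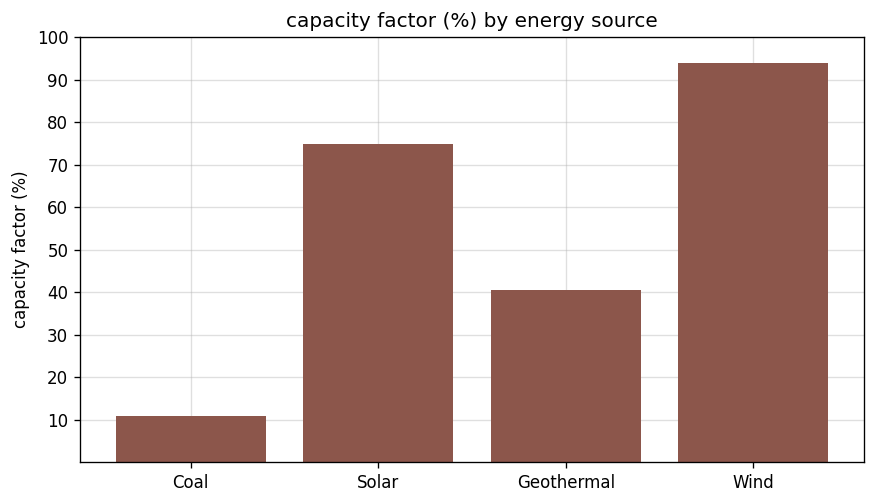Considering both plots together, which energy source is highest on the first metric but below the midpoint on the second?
Coal

Chart 2 median capacity factor (%) ≈ 60; below-median energy sources: Coal, Geothermal. Among those, Coal has the highest generation (TWh) (≈ 150).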